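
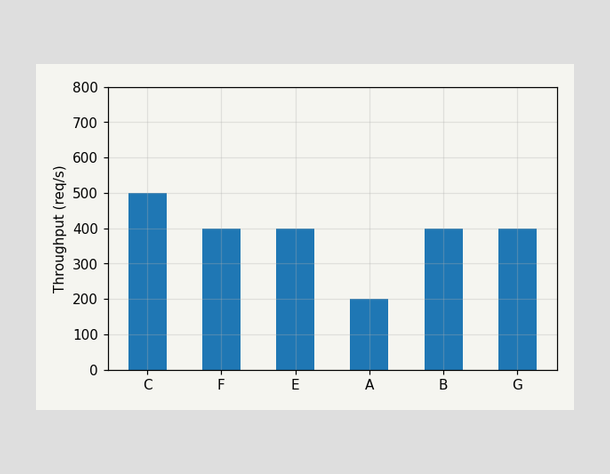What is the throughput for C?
500req/s

Reading along the chart's y-axis, the C bar reaches 500req/s.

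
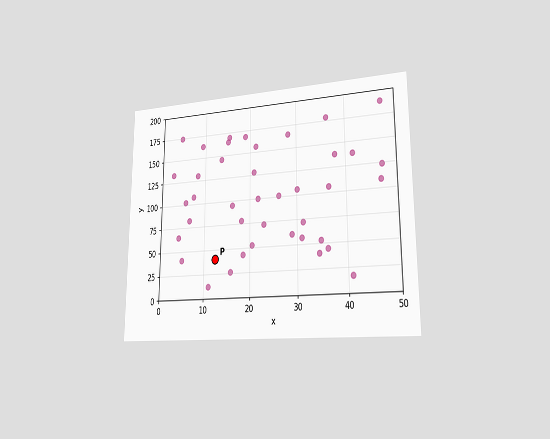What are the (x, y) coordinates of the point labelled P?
(12.5, 40)

The chart is viewed slightly from the right. Following the gridlines from P to each axis, P sits at (12.5, 40).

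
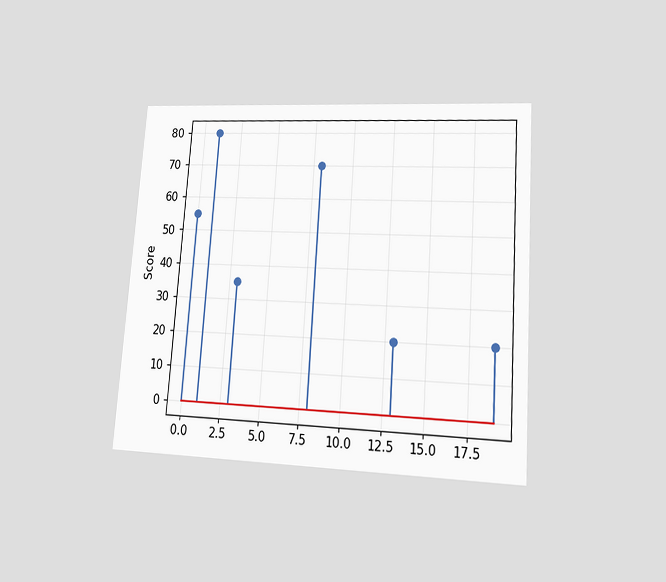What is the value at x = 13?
The chart is tilted about 4° clockwise and viewed at a slight angle. The stem at x=13 reaches 20.

20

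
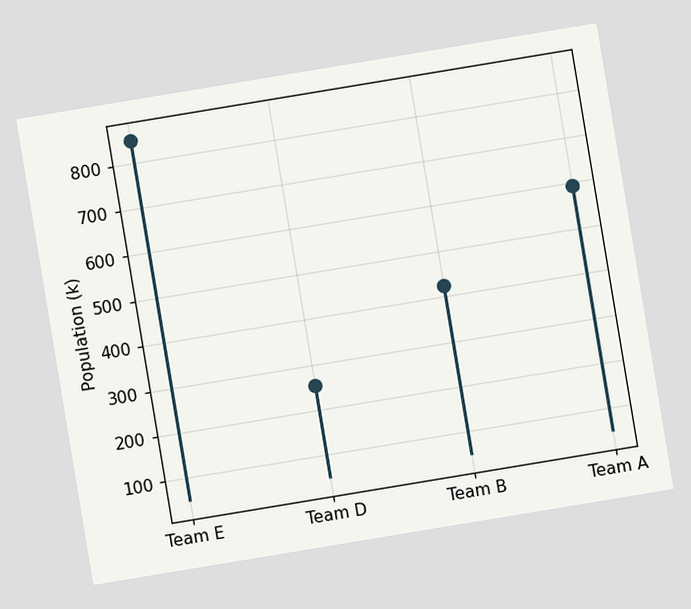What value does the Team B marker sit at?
The chart is tilted about 9° counter-clockwise. The Team B marker sits at 425k.

425k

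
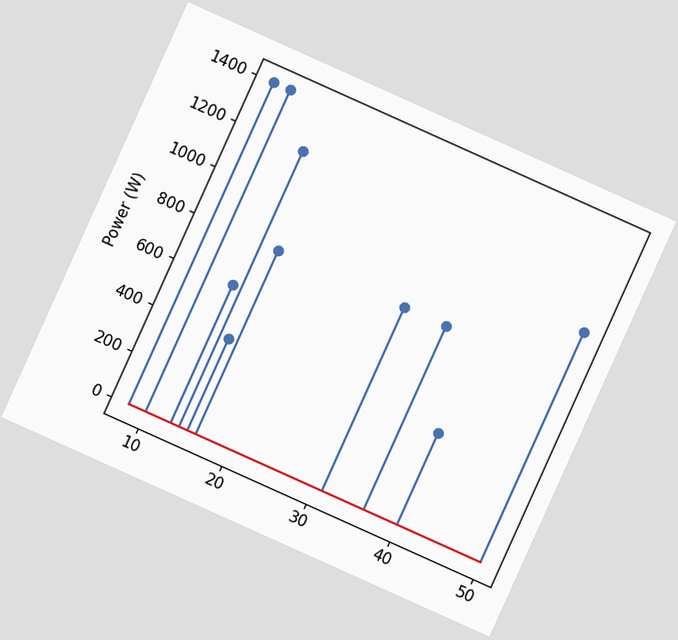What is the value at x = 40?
The chart is tilted about 24° clockwise. The stem at x=40 reaches 400W.

400W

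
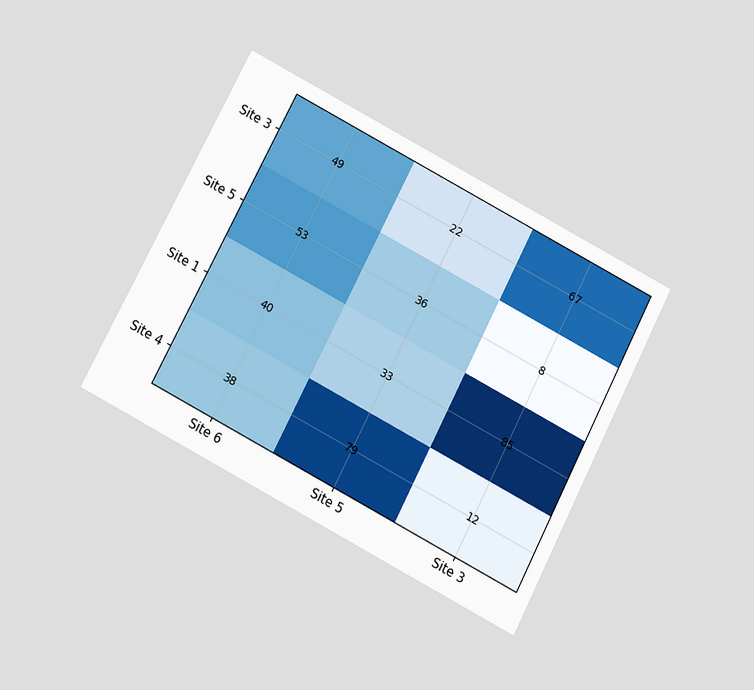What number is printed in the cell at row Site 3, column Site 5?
22

The chart is tilted about 27° clockwise and viewed slightly from below. The (Site 3, Site 5) cell reads 22.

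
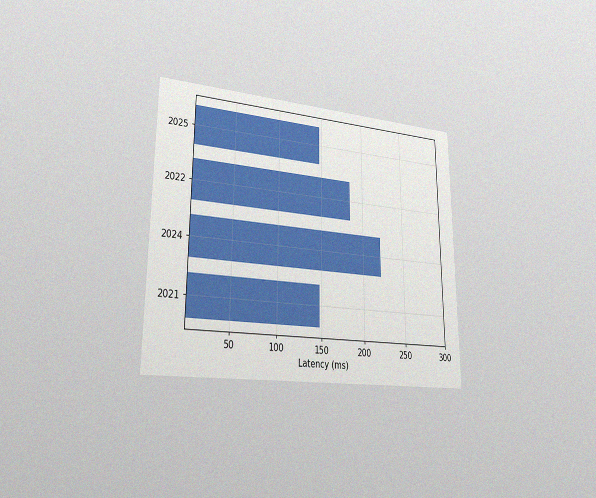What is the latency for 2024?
The chart is viewed slightly from the left, with some photo noise. Reading along the chart's x-axis, the 2024 bar reaches 222ms.

222ms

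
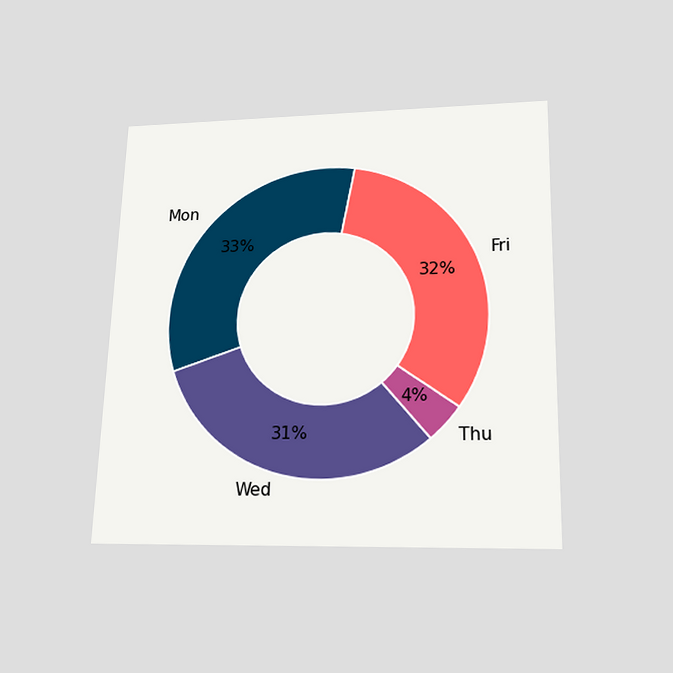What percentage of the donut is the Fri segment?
32%

The chart is viewed slightly from below. The Fri segment takes up 32% of the ring.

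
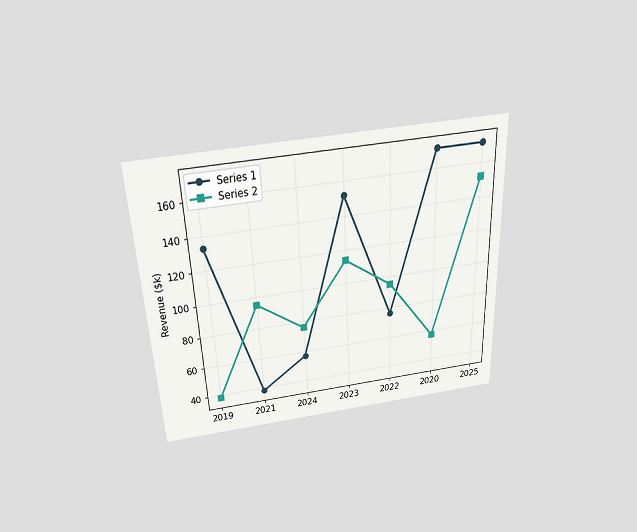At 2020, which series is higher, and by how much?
Series 1, by $114k

The chart is tilted about 2° counter-clockwise and viewed slightly from above. At 2020, Series 1 sits above the other line by $114k.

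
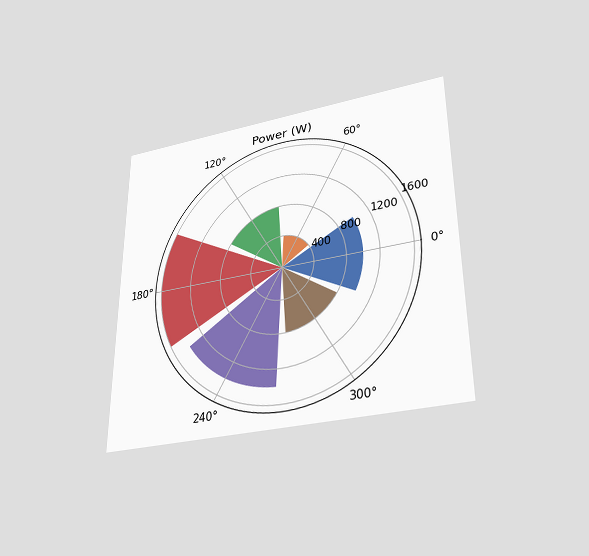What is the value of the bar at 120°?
800W

The chart is viewed slightly from below. The bar at 120° reaches 800W on the radial axis.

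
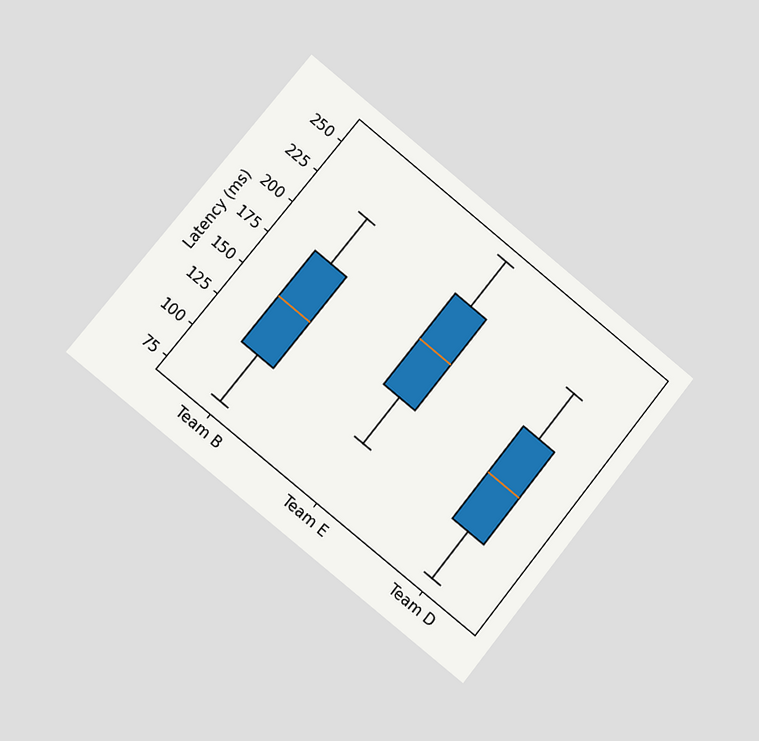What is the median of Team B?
The chart is tilted about 39° clockwise and viewed slightly from the left. The median line in the Team B box sits at 148ms.

148ms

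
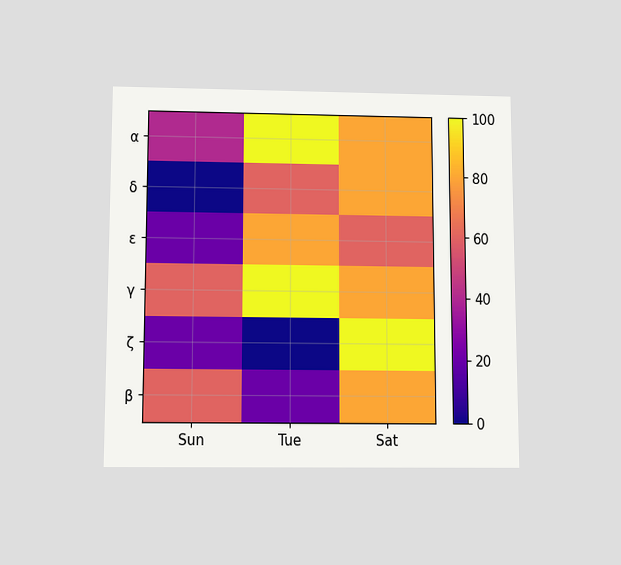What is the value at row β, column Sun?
60

The chart is viewed slightly from below. Matching cell (β, Sun) against the colorbar gives 60.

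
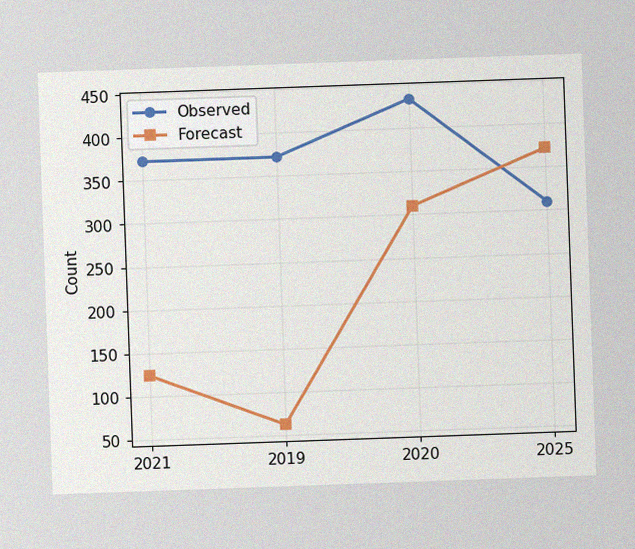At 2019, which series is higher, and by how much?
Observed, by 310

The chart is tilted about 2° counter-clockwise, with some photo noise. At 2019, Observed sits above the other line by 310.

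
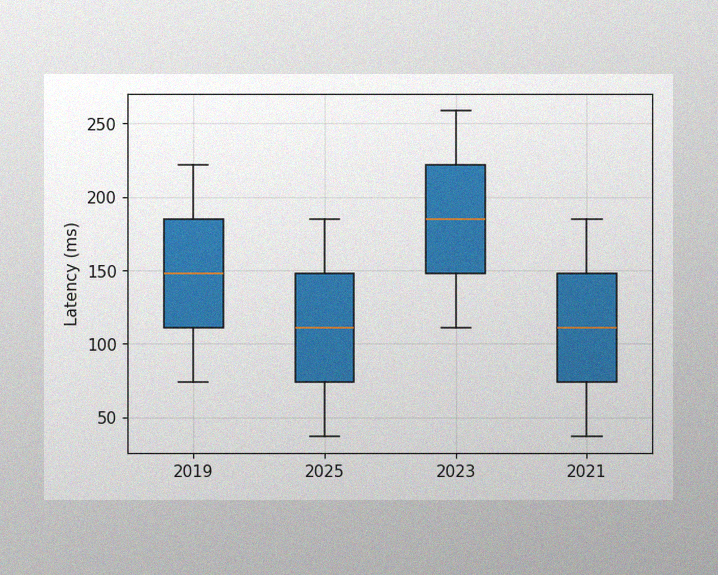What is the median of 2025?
The image has some photo noise and uneven lighting. The median line in the 2025 box sits at 111ms.

111ms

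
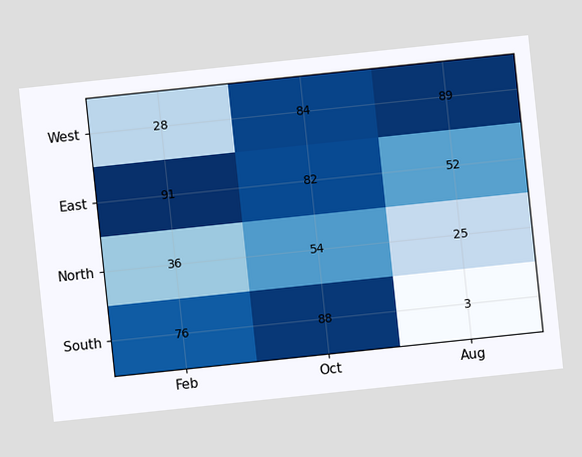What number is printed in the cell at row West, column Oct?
84

The chart is tilted about 6° counter-clockwise. The (West, Oct) cell reads 84.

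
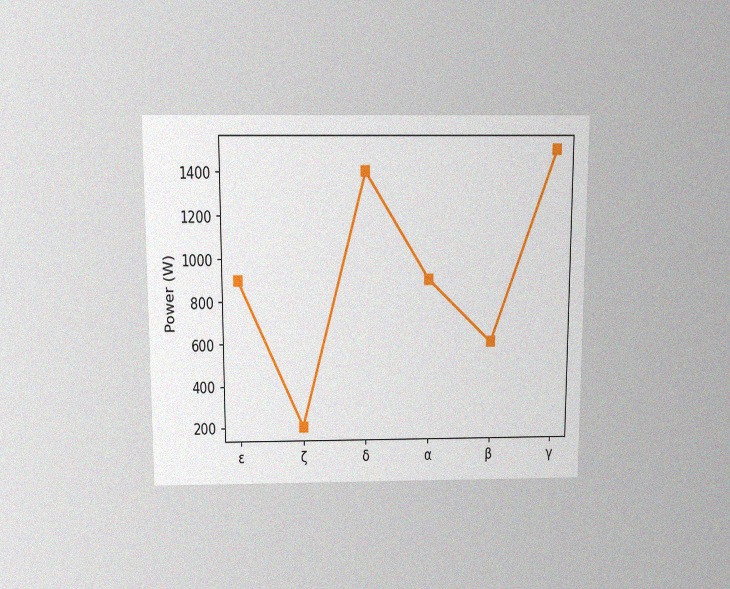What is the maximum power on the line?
1500W

The chart is viewed slightly from above, with some photo noise. The highest point is at γ, and reading across to the y-axis gives 1500W.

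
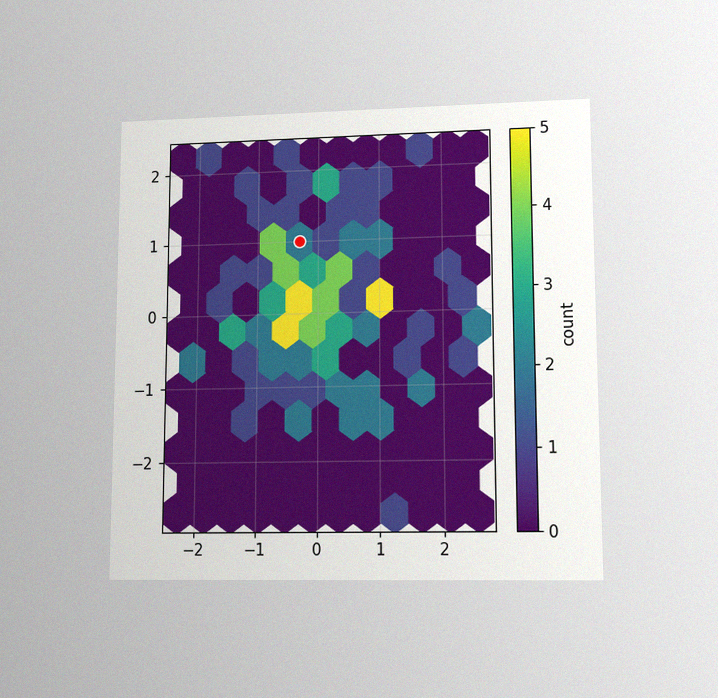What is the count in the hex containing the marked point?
The chart is viewed at a slight angle, with some photo noise. The marked hex reads 2 on the colorbar.

2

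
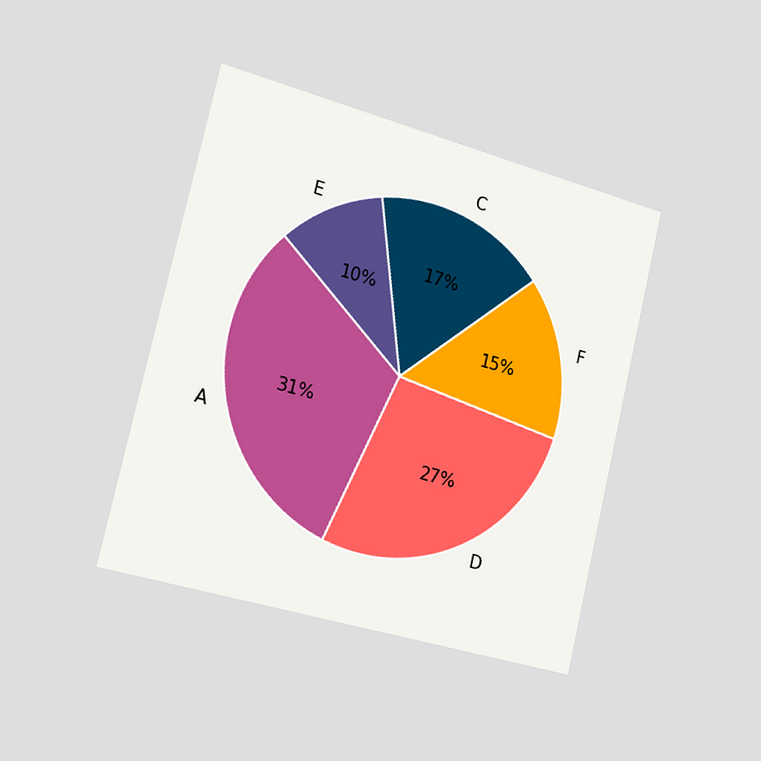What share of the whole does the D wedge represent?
27%

The chart is tilted about 13° clockwise and viewed slightly from the left. The D slice takes up 27% of the pie.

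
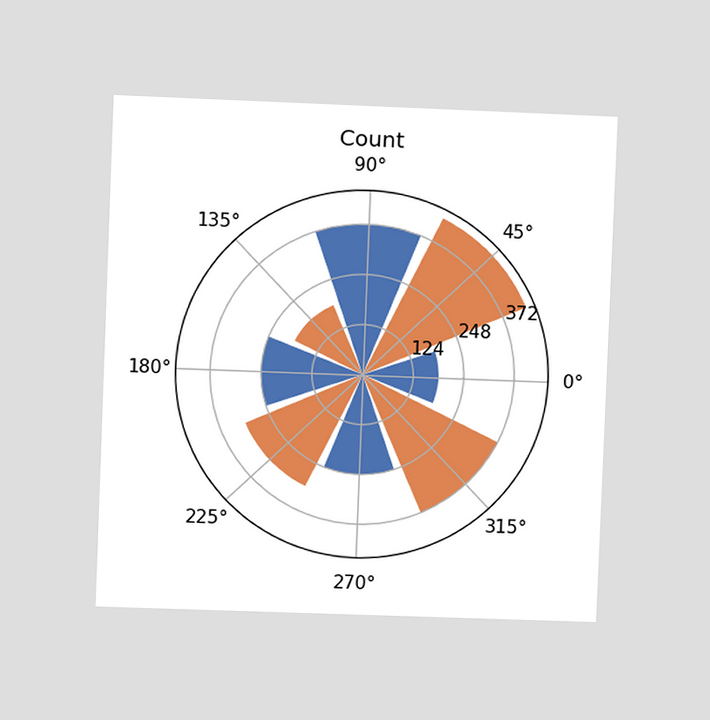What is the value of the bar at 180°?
248

The chart is tilted about 2° clockwise and viewed at a slight angle. The bar at 180° reaches 248 on the radial axis.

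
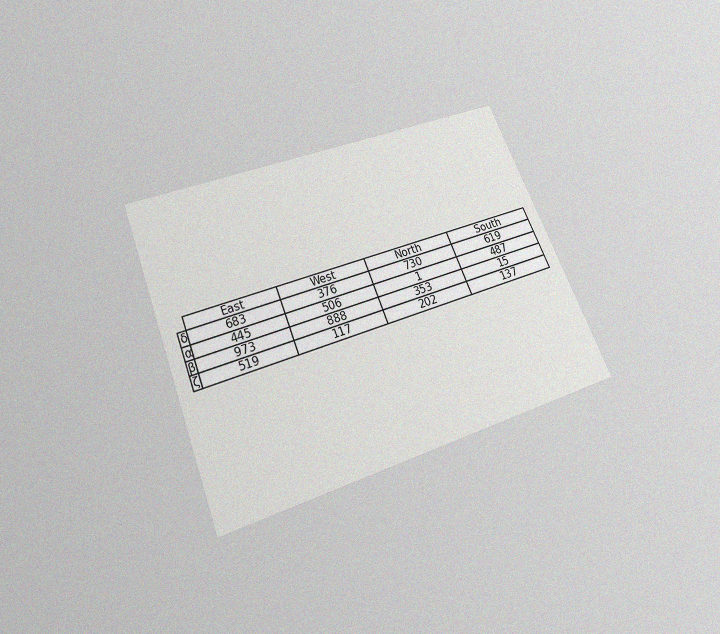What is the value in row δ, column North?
The chart is tilted about 22° counter-clockwise and viewed slightly from below, with some photo noise. The (δ, North) cell reads 730.

730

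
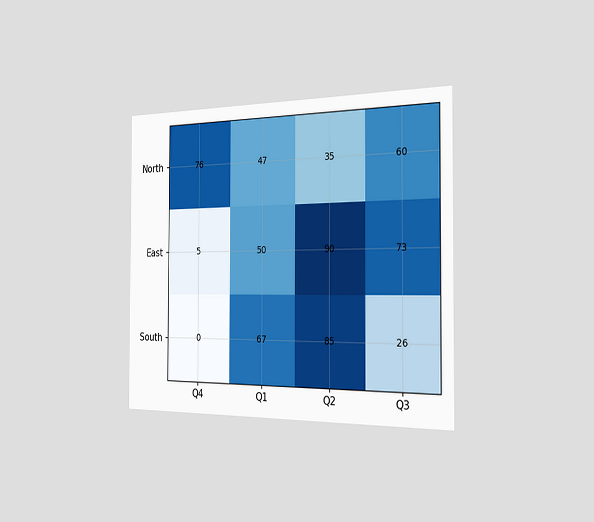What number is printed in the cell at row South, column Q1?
67

The chart is viewed slightly from the right. The (South, Q1) cell reads 67.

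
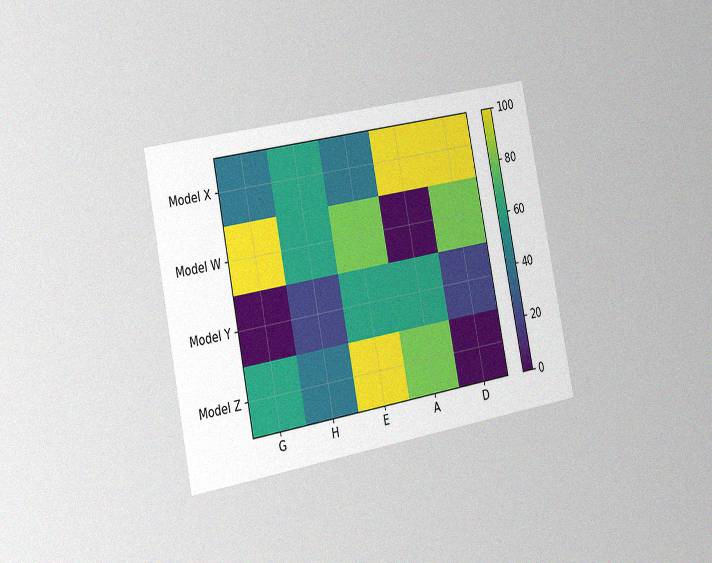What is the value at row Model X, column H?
The chart is tilted about 11° counter-clockwise and viewed slightly from the left, with some photo noise. Matching cell (Model X, H) against the colorbar gives 60.

60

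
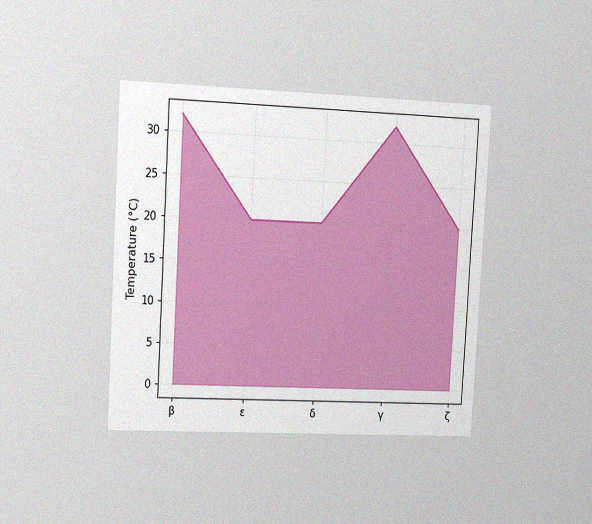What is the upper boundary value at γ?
32°C

The chart is tilted about 3° clockwise and viewed slightly from the left, with some photo noise. At γ the upper boundary is at 32°C.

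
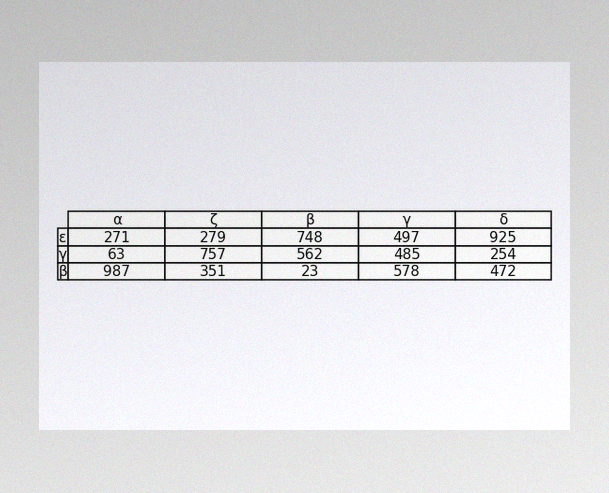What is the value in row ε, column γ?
The image has some photo noise and uneven lighting. The (ε, γ) cell reads 497.

497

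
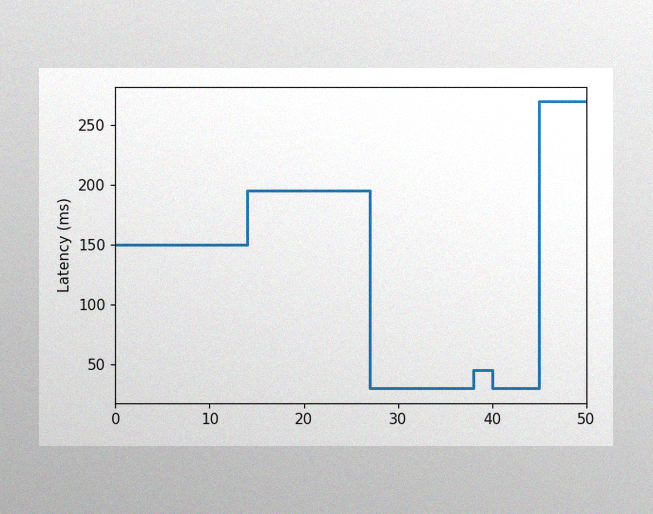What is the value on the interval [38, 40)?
45ms

The image has some photo noise and uneven lighting. On [38, 40) the step sits at 45ms.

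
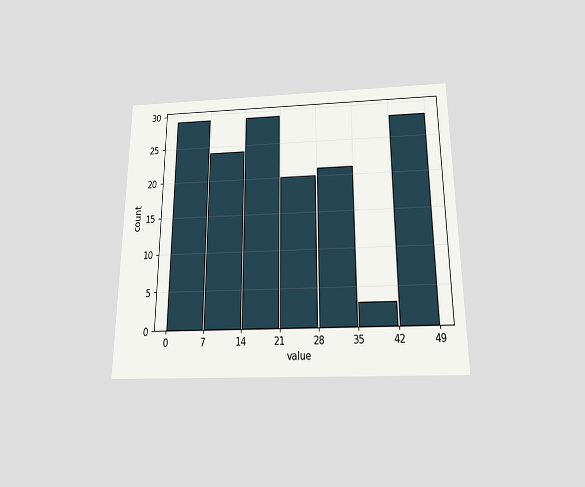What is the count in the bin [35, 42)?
3

The chart is viewed slightly from below. The [35, 42) bin has height 3.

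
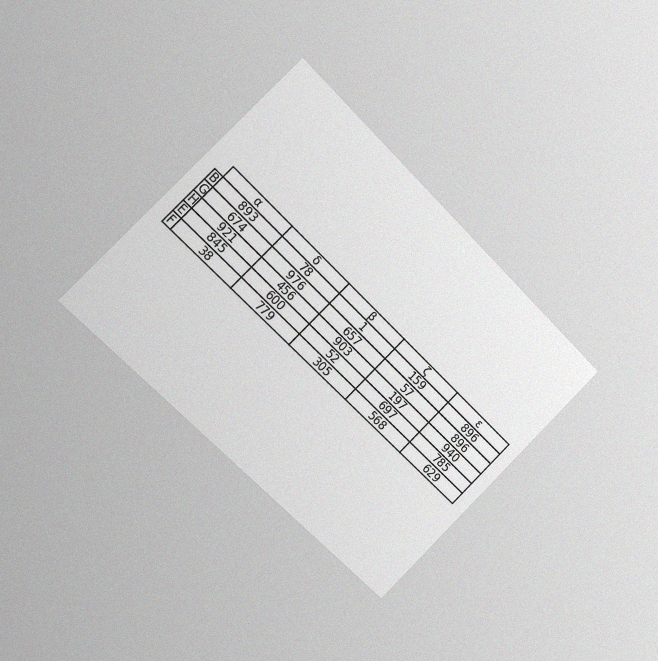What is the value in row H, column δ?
The chart is tilted about 45° clockwise and viewed slightly from the left, with some photo noise. The (H, δ) cell reads 456.

456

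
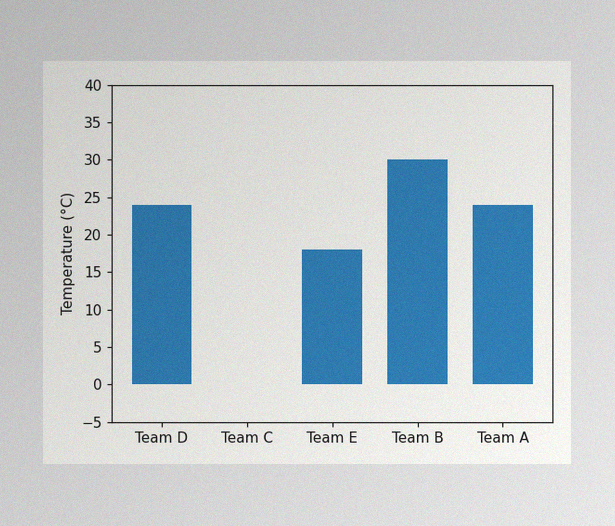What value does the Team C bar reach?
0°C

The image has some photo noise and uneven lighting. Reading along the chart's y-axis, the Team C bar reaches 0°C.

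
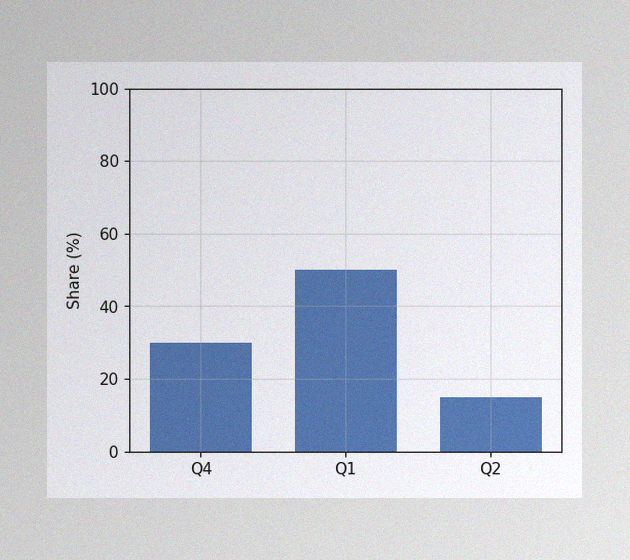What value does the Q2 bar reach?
15%

The image has some photo noise and uneven lighting. Reading along the chart's y-axis, the Q2 bar reaches 15%.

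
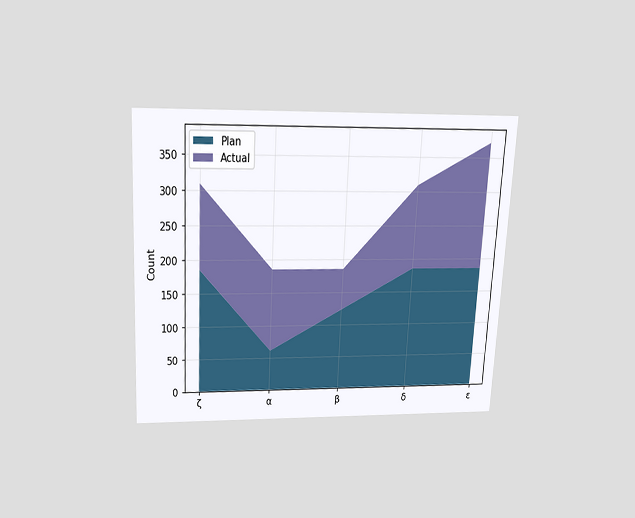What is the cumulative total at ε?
The chart is tilted about 3° clockwise and viewed slightly from above. The stacked total at ε reaches 372.

372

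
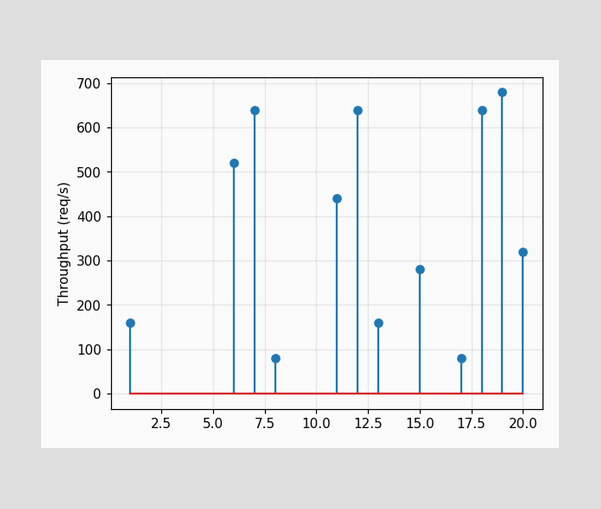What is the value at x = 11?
The stem at x=11 reaches 440req/s.

440req/s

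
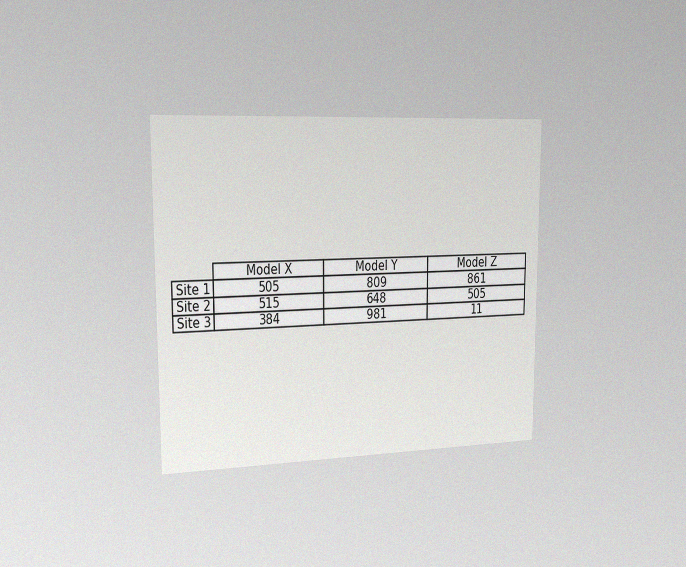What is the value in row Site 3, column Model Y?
981

The chart is viewed slightly from the left, with some photo noise. The (Site 3, Model Y) cell reads 981.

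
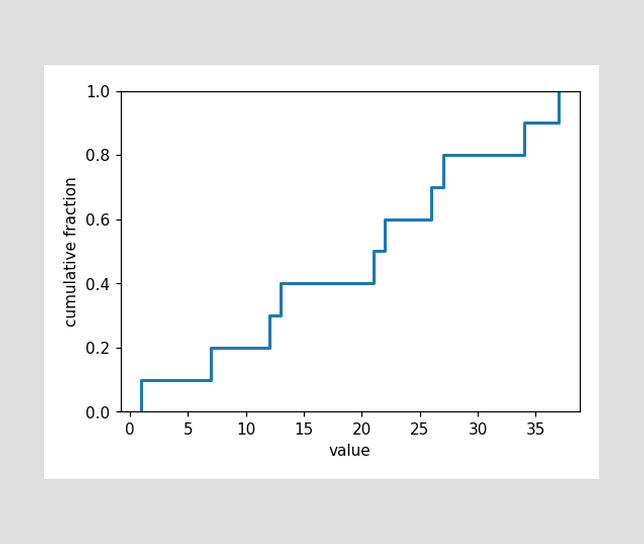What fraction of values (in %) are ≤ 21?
At x=21 the ECDF step is at 50%.

50%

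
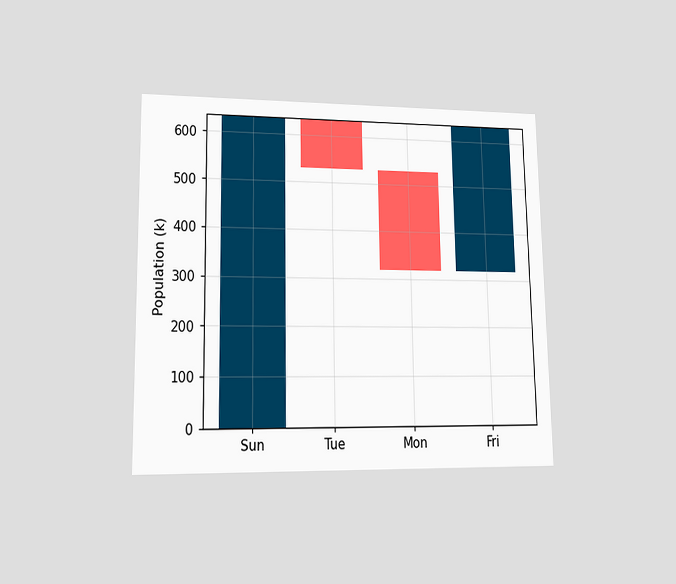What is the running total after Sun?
636k

The chart is viewed at a slight angle. After Sun the running total reaches 636k.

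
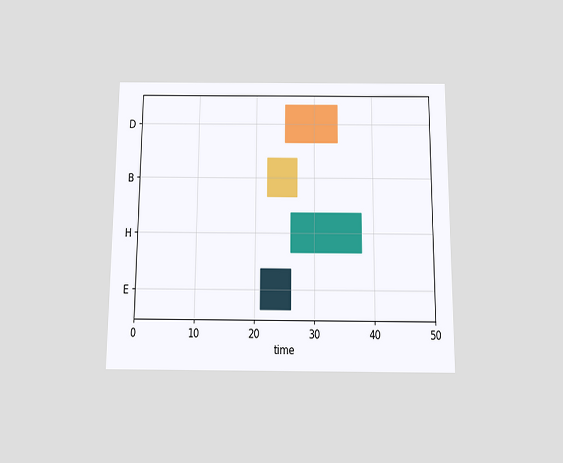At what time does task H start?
The chart is viewed slightly from below. The H bar begins at t=26.

26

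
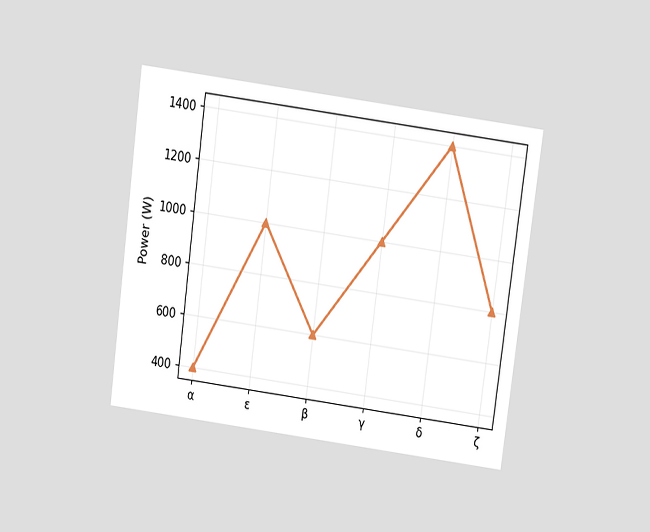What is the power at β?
600W

The chart is tilted about 8° clockwise and viewed slightly from above. At β, the line is at 600W.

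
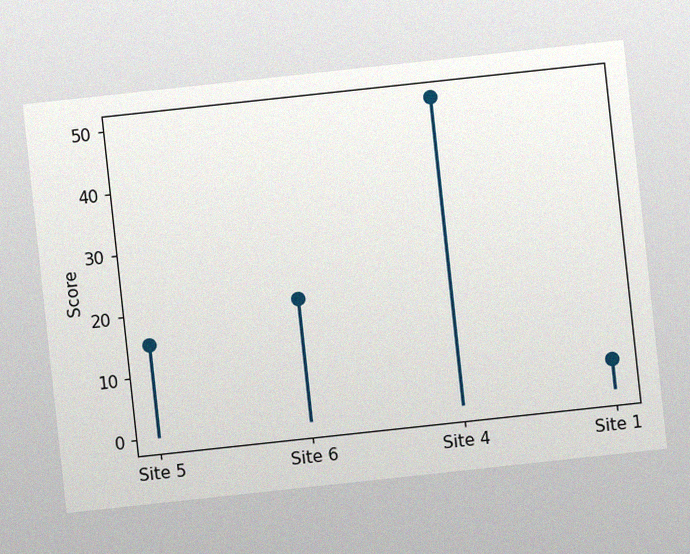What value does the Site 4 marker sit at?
The chart is tilted about 6° counter-clockwise, with some photo noise. The Site 4 marker sits at 50.

50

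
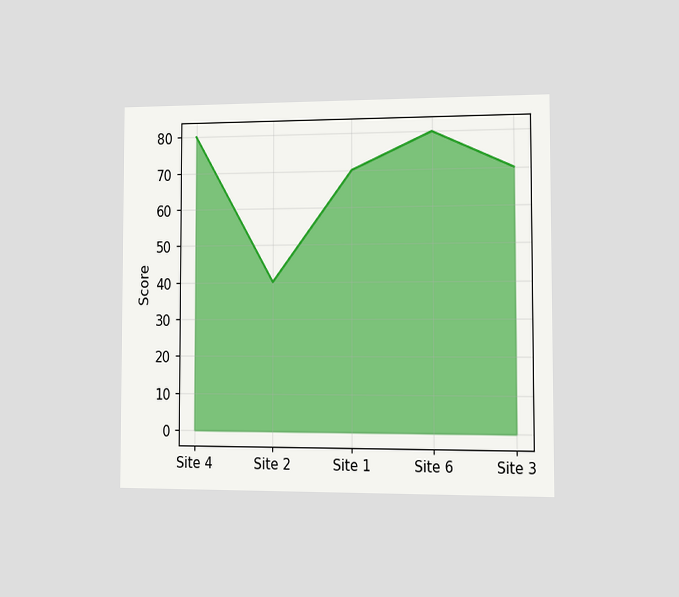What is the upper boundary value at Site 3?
The chart is viewed slightly from the right. At Site 3 the upper boundary is at 70.

70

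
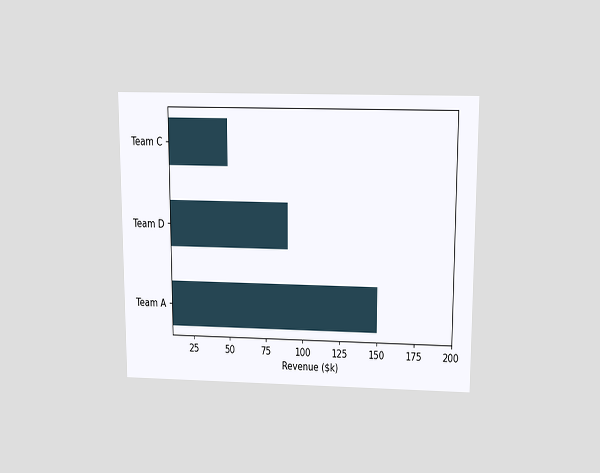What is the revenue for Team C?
The chart is viewed slightly from above. Reading along the chart's x-axis, the Team C bar reaches $50k.

$50k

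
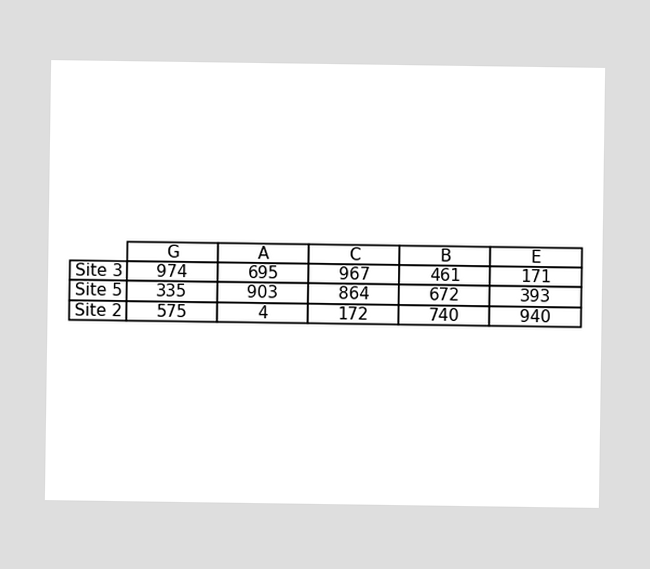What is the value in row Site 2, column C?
172

The (Site 2, C) cell reads 172.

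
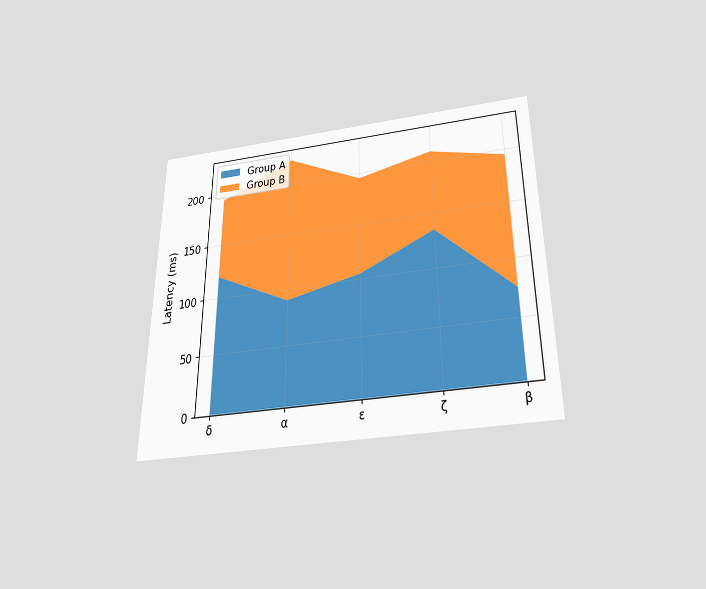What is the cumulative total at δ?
195ms

The chart is viewed slightly from below. The stacked total at δ reaches 195ms.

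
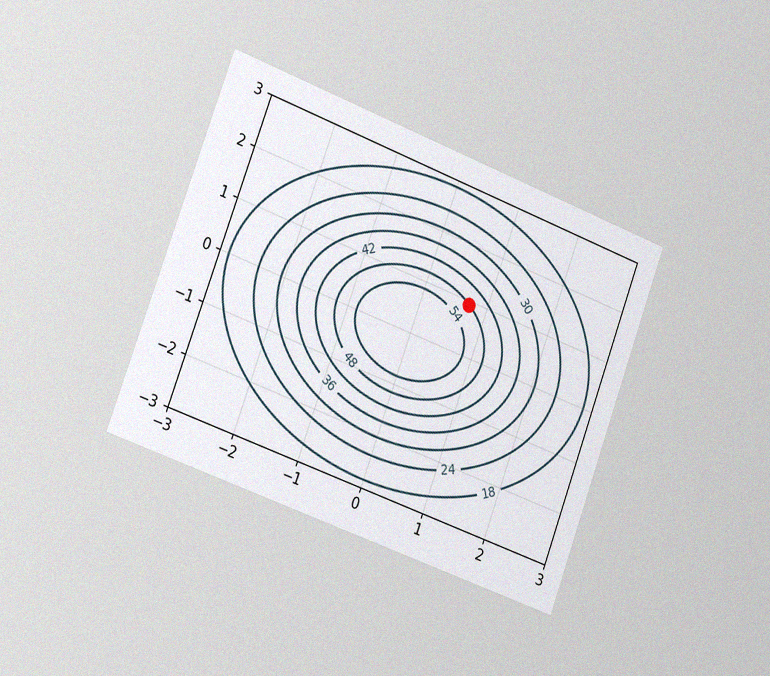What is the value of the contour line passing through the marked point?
48

The chart is tilted about 20° clockwise and viewed slightly from the left, with some photo noise. The marked point sits on the contour labelled 48.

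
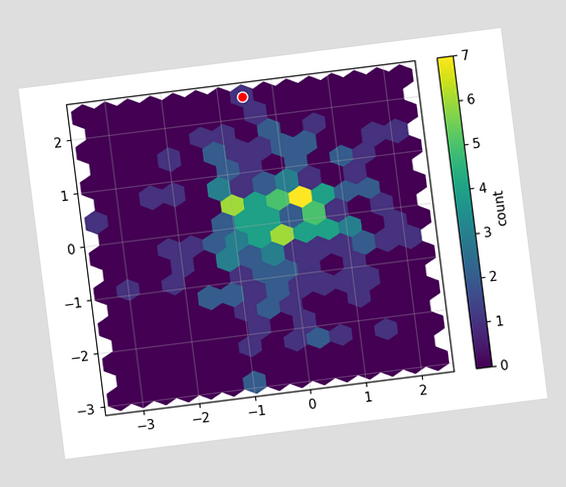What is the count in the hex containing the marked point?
The chart is tilted about 7° counter-clockwise. The marked hex reads 1 on the colorbar.

1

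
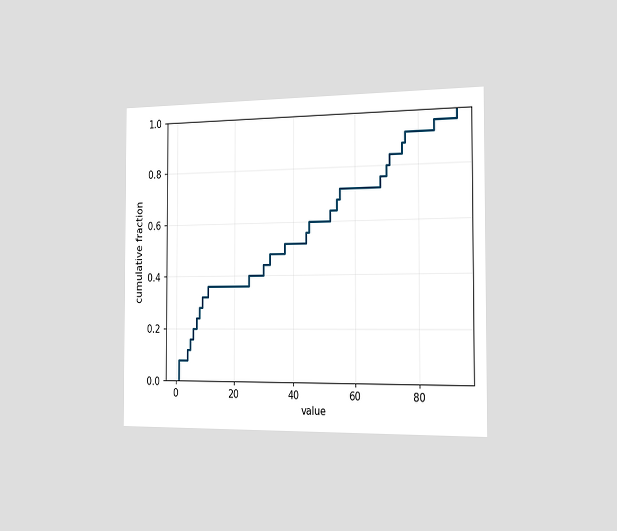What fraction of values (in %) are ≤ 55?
72%

The chart is viewed slightly from the right. At x=55 the ECDF step is at 72%.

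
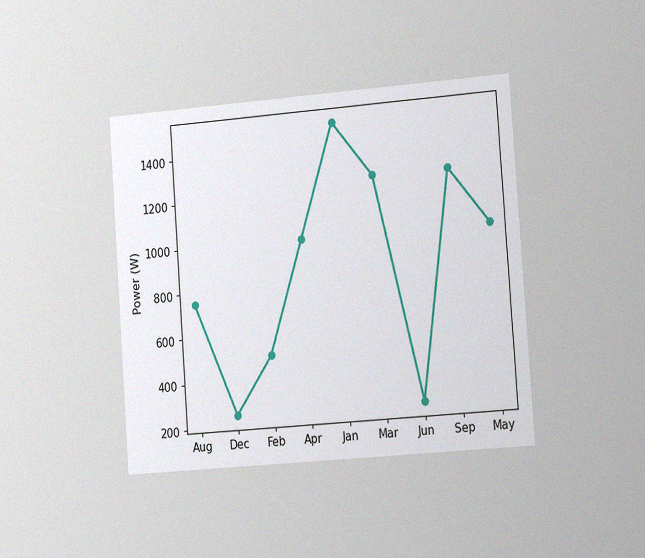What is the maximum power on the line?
The chart is tilted about 4° counter-clockwise and viewed slightly from the right, with some photo noise. The highest point is at Jan, and reading across to the y-axis gives 1500W.

1500W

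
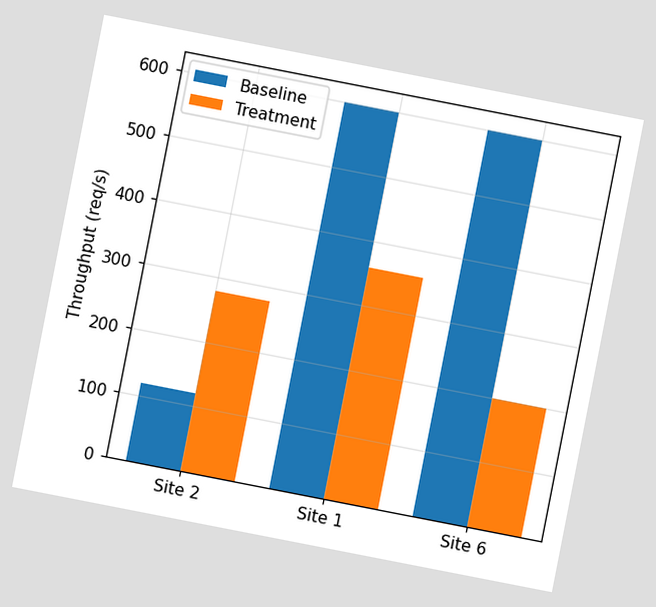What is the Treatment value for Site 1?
The chart is tilted about 11° clockwise. The Treatment bar at Site 1 reaches 360req/s on the y-axis.

360req/s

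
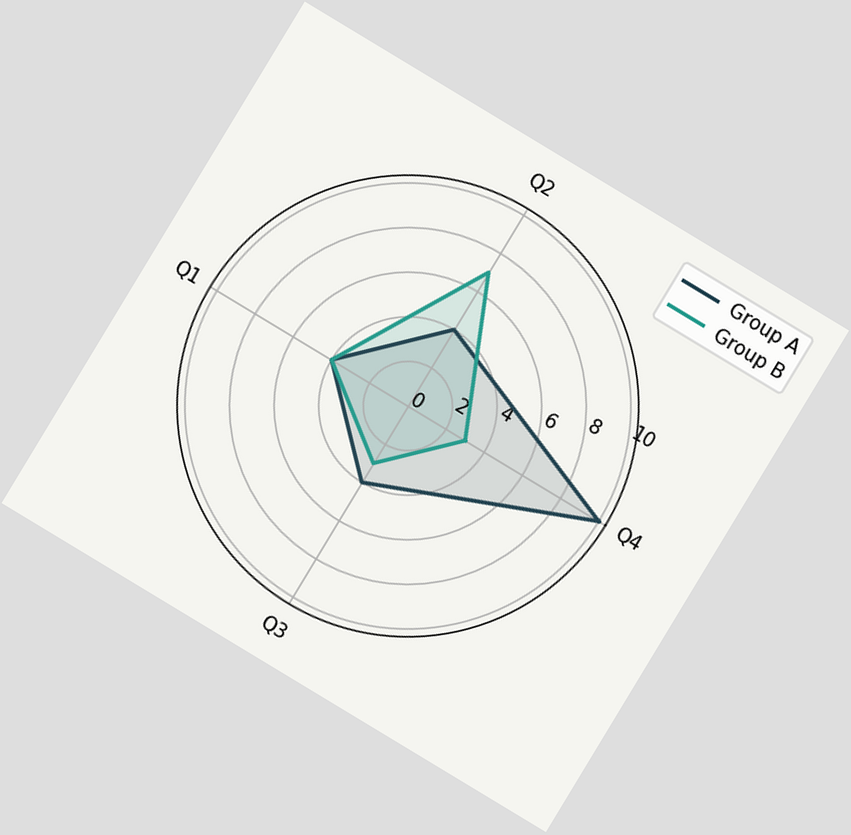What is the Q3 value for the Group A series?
The chart is tilted about 31° clockwise. On the Q3 axis, Group A reaches 4.

4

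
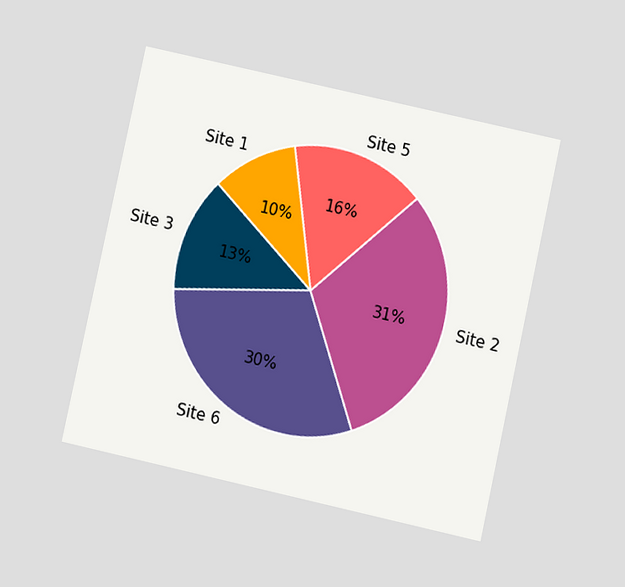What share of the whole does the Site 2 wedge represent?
The chart is tilted about 12° clockwise and viewed at a slight angle. The Site 2 slice takes up 31% of the pie.

31%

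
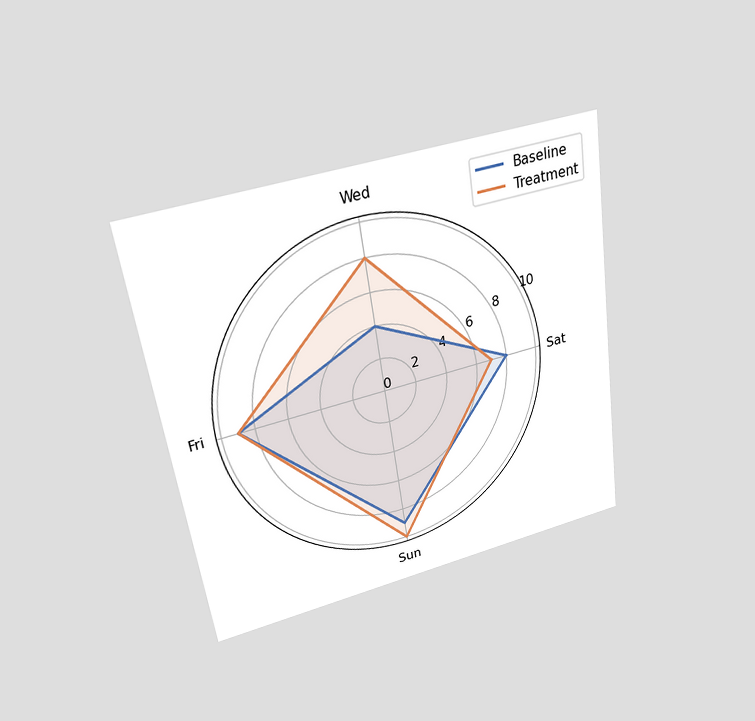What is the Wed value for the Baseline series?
4

The chart is tilted about 8° counter-clockwise and viewed slightly from above. On the Wed axis, Baseline reaches 4.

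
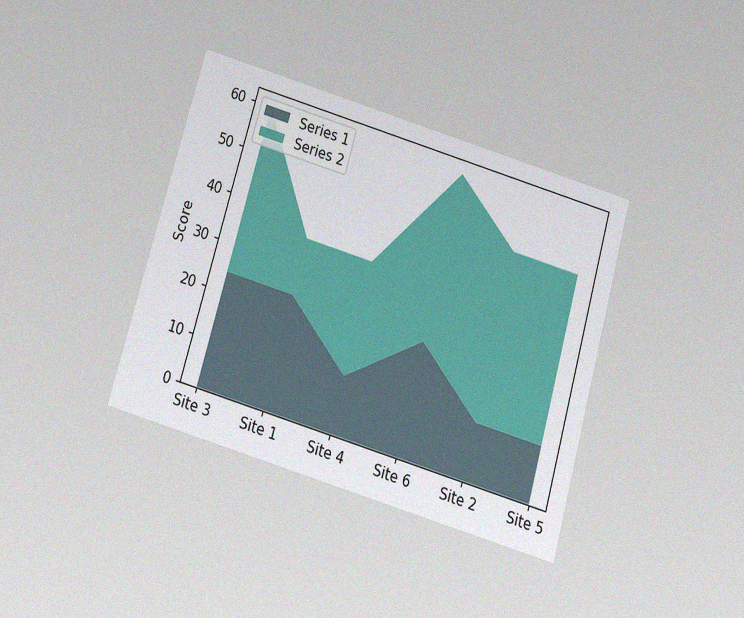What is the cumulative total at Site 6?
The chart is tilted about 16° clockwise and viewed slightly from below, with some photo noise. The stacked total at Site 6 reaches 60.

60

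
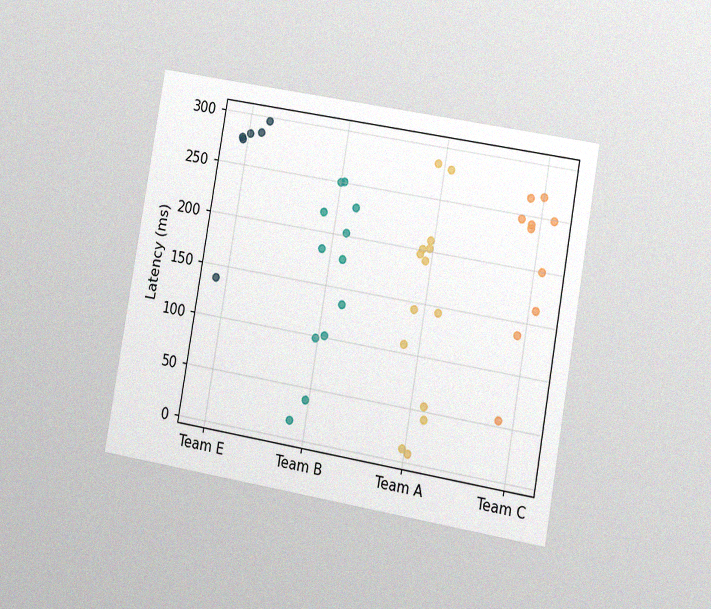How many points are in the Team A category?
The chart is tilted about 10° clockwise and viewed at a slight angle, with some photo noise. Counting the markers in the Team A column gives 14.

14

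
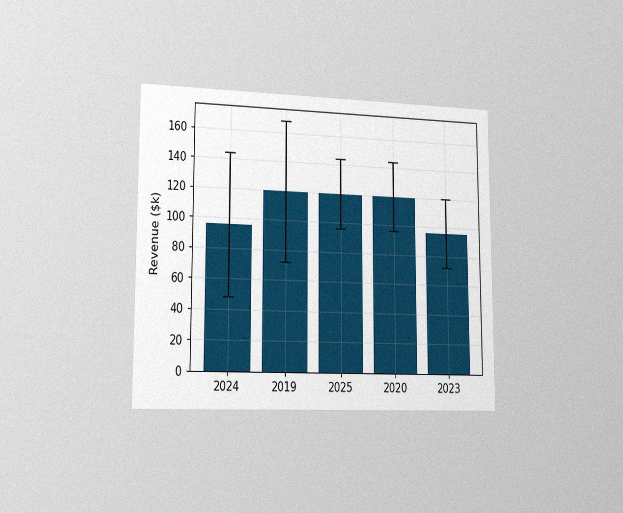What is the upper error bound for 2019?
The chart is viewed slightly from the left, with some photo noise. The 2019 bar's upper whisker reaches $168k.

$168k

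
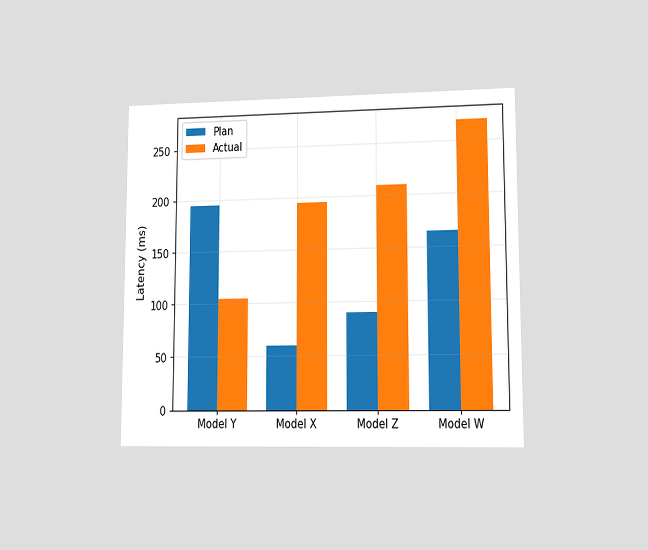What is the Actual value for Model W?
The chart is viewed at a slight angle. The Actual bar at Model W reaches 270ms on the y-axis.

270ms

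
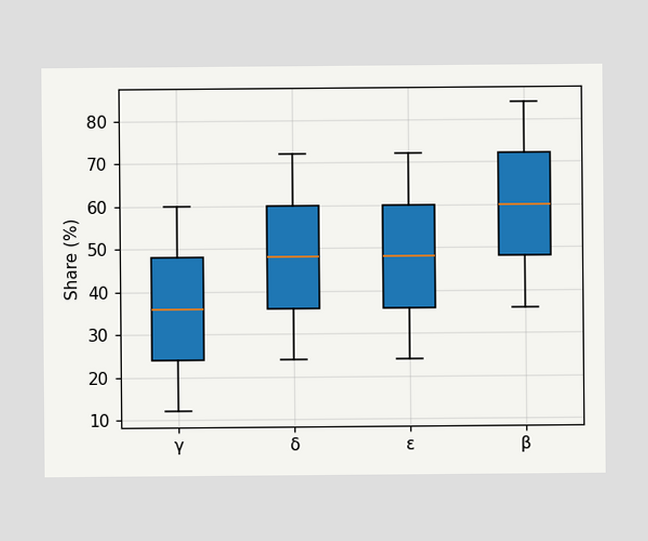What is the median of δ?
48%

The median line in the δ box sits at 48%.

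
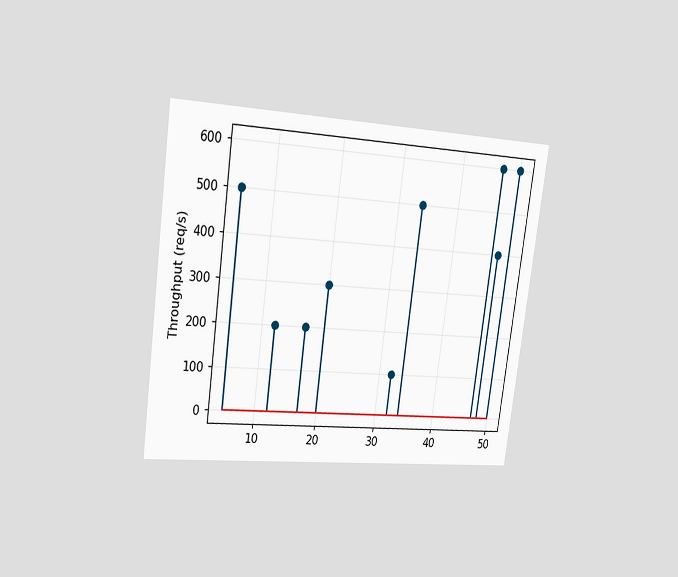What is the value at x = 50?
The chart is tilted about 8° clockwise and viewed slightly from the left. The stem at x=50 reaches 600req/s.

600req/s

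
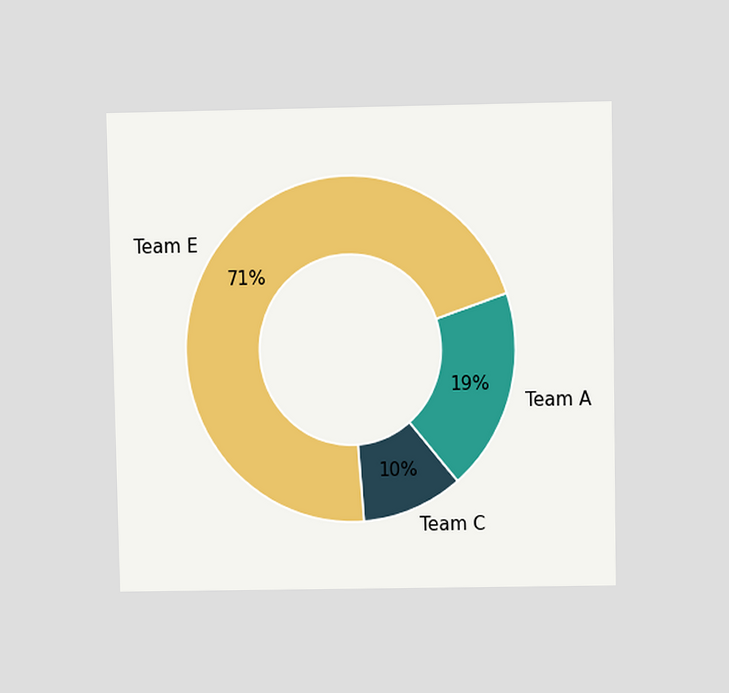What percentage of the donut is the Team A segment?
The chart is viewed at a slight angle. The Team A segment takes up 19% of the ring.

19%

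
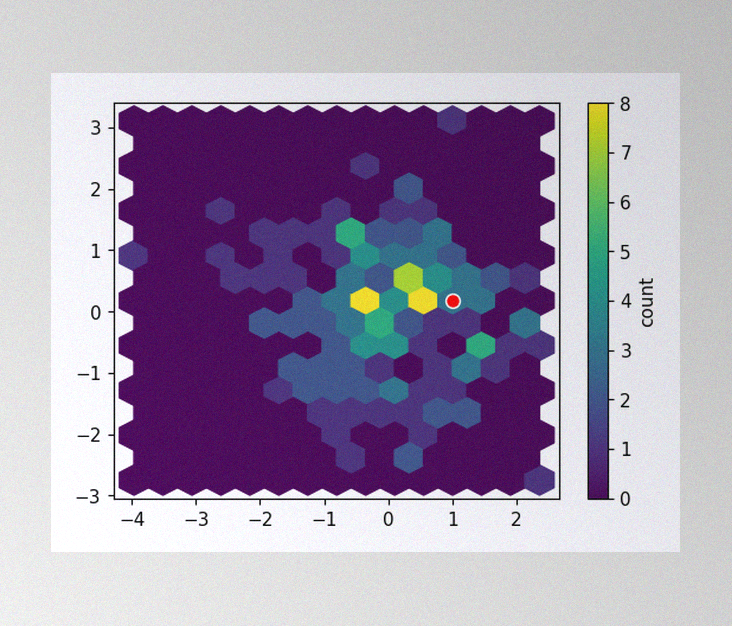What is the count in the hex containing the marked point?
3

The image has some photo noise and uneven lighting. The marked hex reads 3 on the colorbar.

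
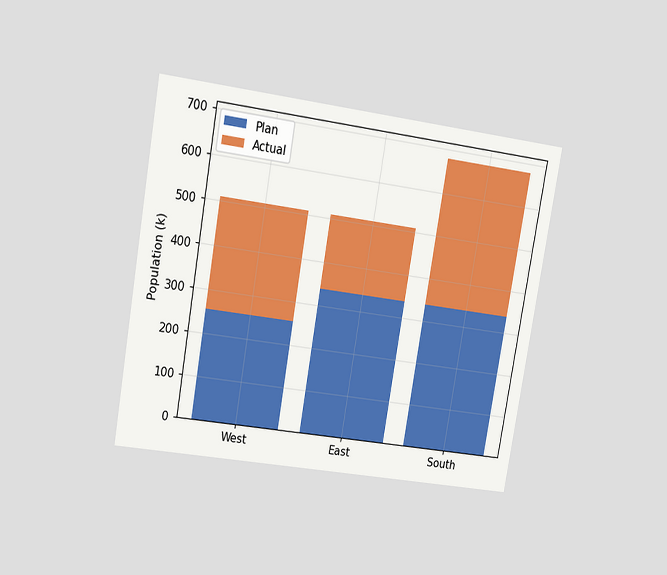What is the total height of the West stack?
510k

The chart is tilted about 10° clockwise and viewed at a slight angle. The West stack's top reaches 510k on the y-axis.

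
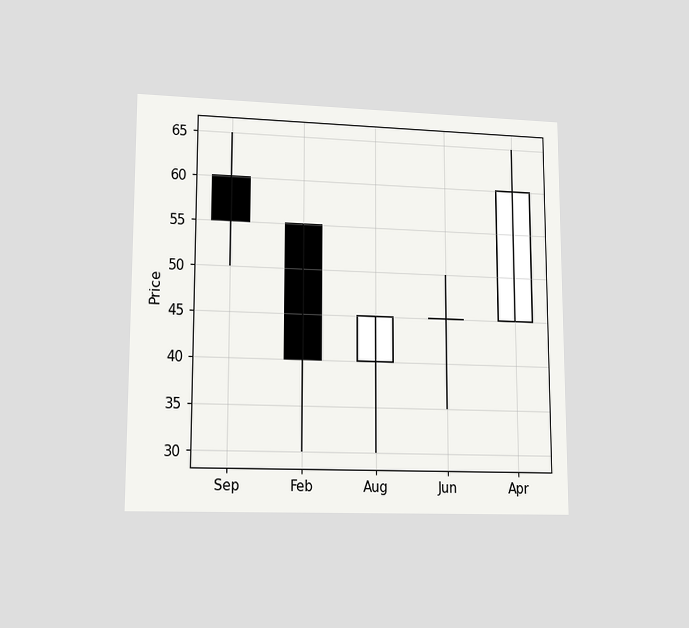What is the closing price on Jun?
The chart is viewed at a slight angle. The Jun candle closes at 45.

45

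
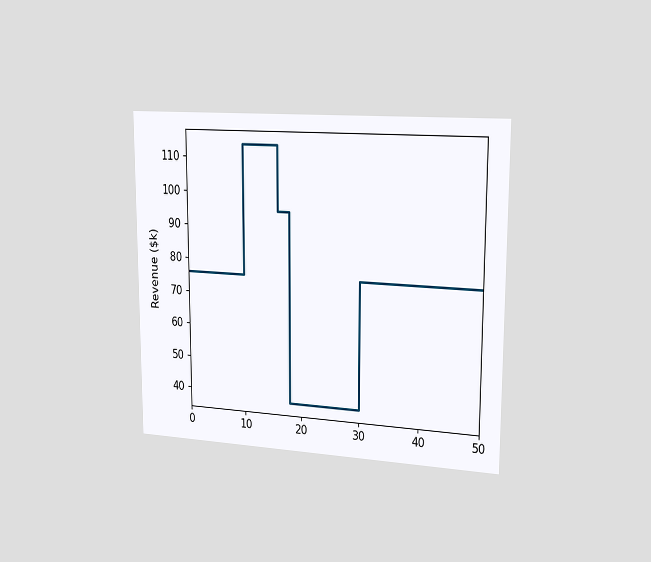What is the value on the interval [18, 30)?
$38k

The chart is viewed slightly from the right. On [18, 30) the step sits at $38k.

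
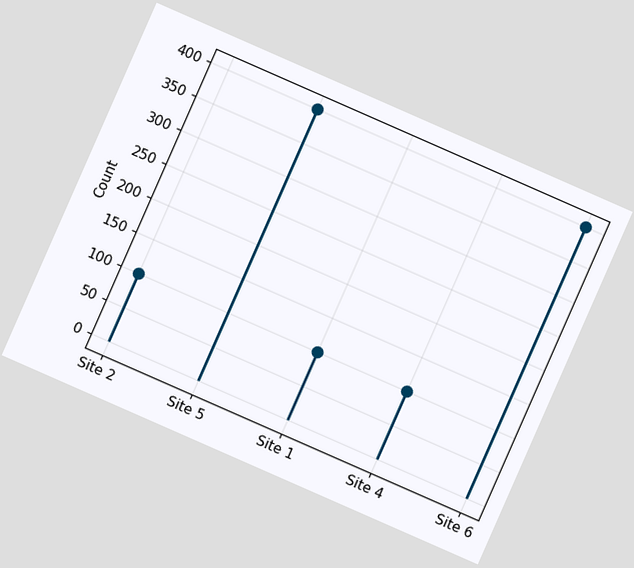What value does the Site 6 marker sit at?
400

The chart is tilted about 24° clockwise. The Site 6 marker sits at 400.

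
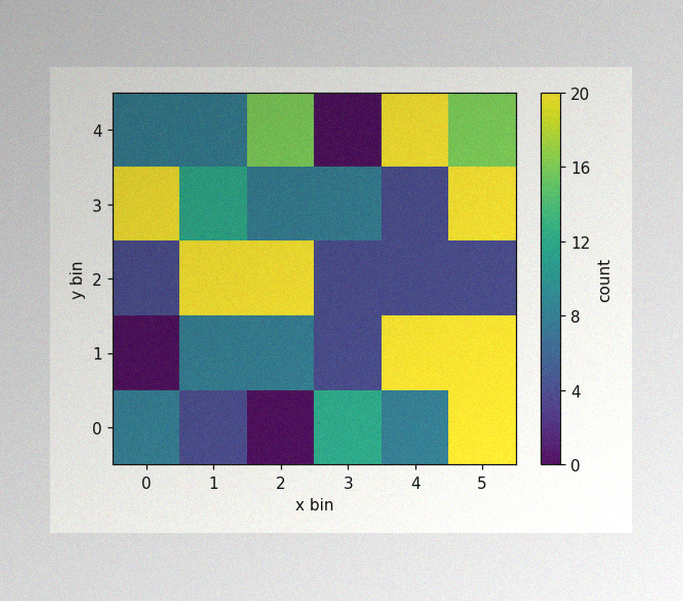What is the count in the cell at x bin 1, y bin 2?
20

The image has some photo noise and uneven lighting. Matching the cell (1, 2) against the colorbar gives 20.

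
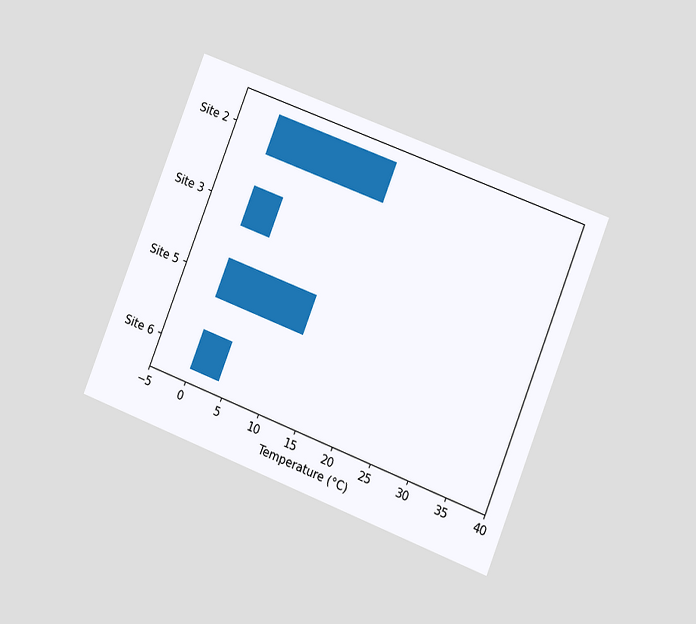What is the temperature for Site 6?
4°C

The chart is tilted about 21° clockwise and viewed slightly from the right. Reading along the chart's x-axis, the Site 6 bar reaches 4°C.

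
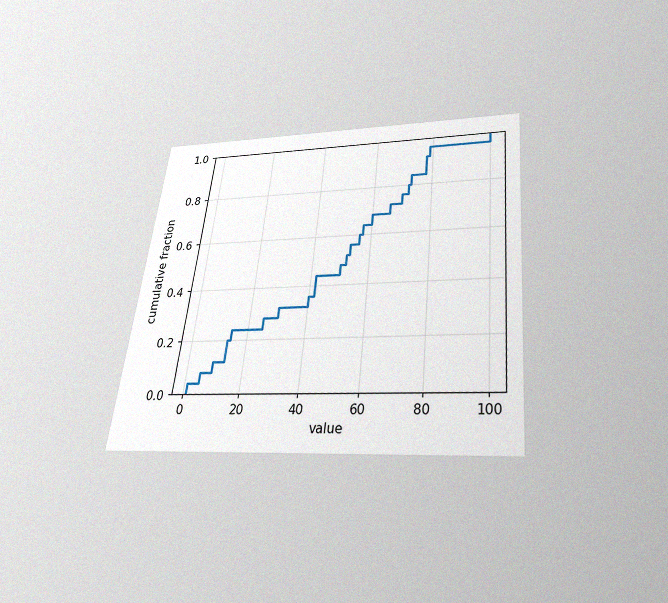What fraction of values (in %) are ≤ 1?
The chart is tilted about 6° clockwise and viewed slightly from below, with some photo noise. At x=1 the ECDF step is at 4%.

4%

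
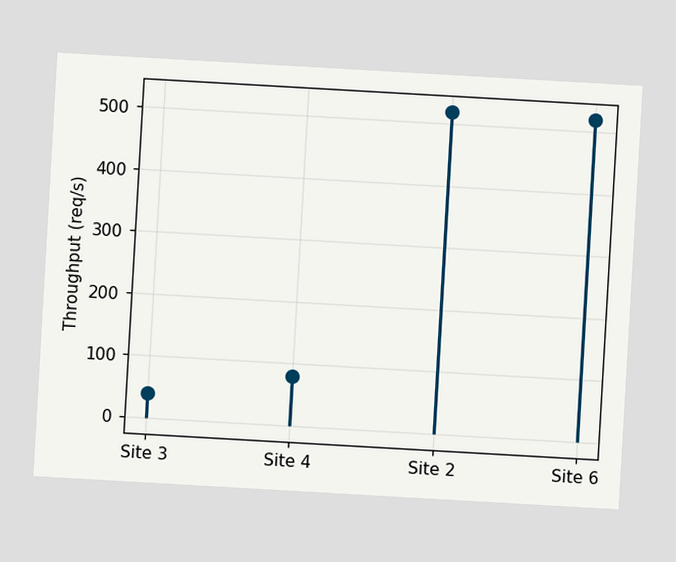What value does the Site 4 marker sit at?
80req/s

The chart is tilted about 3° clockwise. The Site 4 marker sits at 80req/s.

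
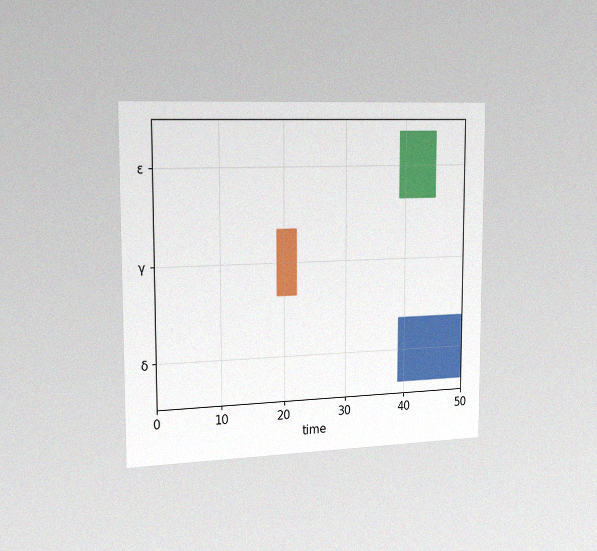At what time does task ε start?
The chart is viewed slightly from the left, with some photo noise. The ε bar begins at t=39.

39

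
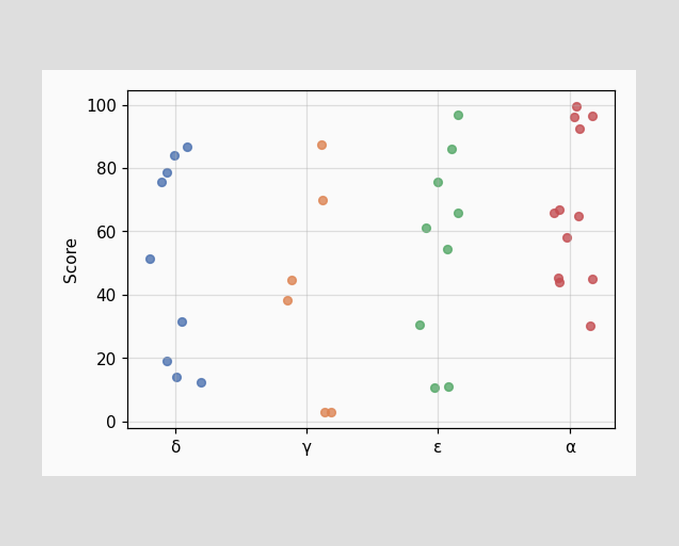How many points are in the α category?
12

Counting the markers in the α column gives 12.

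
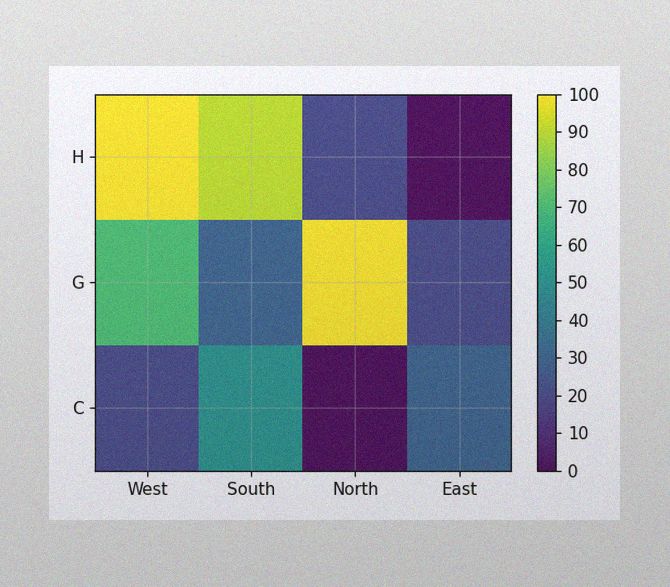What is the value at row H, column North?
20

The image has some photo noise and uneven lighting. Matching cell (H, North) against the colorbar gives 20.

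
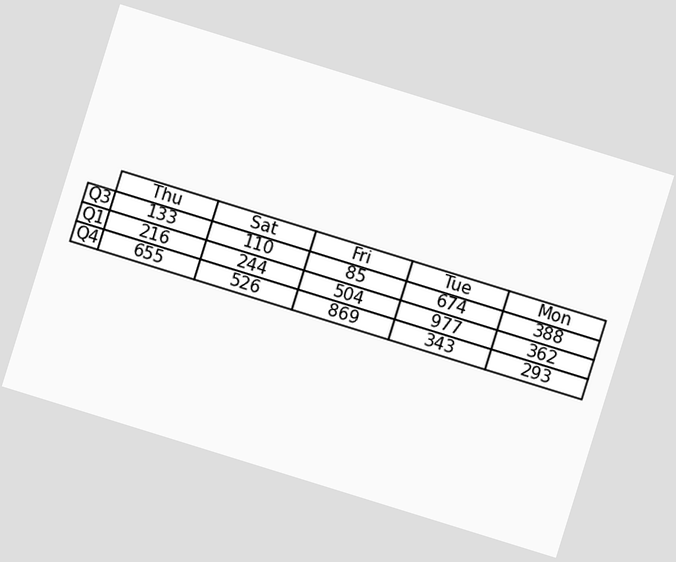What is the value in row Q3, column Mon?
The chart is tilted about 17° clockwise. The (Q3, Mon) cell reads 388.

388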